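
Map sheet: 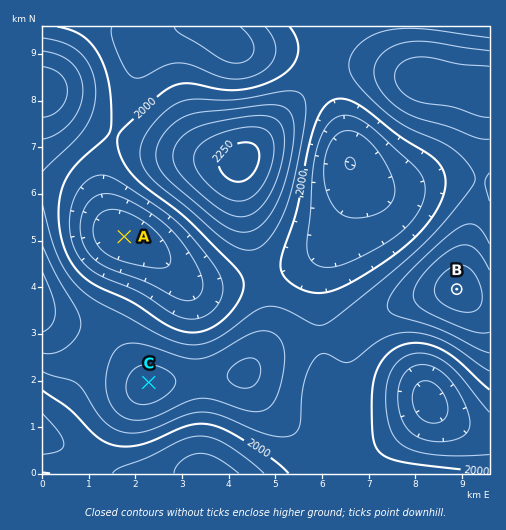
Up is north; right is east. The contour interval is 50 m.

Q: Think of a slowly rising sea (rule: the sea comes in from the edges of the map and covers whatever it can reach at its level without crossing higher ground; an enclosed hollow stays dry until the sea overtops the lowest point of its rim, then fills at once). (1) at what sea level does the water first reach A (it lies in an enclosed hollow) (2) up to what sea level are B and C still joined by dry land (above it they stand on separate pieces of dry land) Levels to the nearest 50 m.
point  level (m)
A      2000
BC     2050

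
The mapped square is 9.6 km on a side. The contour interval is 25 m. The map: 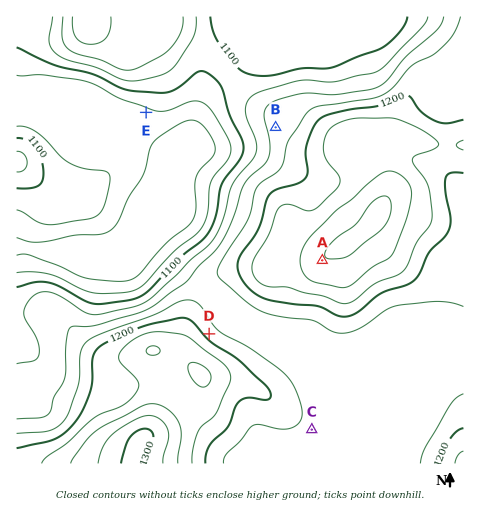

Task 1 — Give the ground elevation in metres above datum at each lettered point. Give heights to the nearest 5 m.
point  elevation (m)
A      1275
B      1160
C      1170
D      1190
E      1070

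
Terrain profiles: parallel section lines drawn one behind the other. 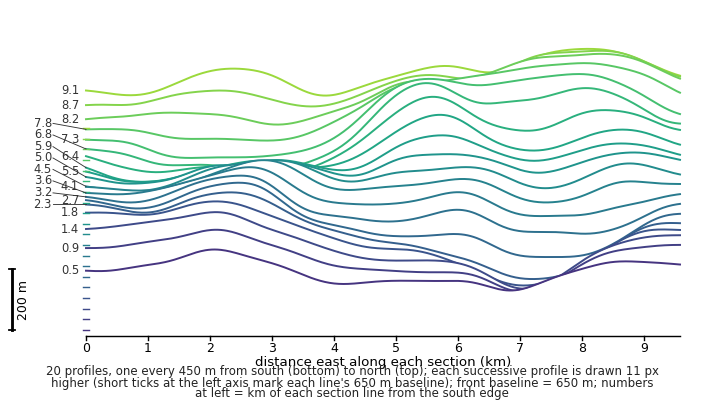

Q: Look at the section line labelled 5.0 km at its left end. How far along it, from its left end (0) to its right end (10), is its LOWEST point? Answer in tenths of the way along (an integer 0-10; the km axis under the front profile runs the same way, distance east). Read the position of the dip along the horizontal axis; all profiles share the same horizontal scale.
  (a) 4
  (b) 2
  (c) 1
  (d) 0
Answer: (c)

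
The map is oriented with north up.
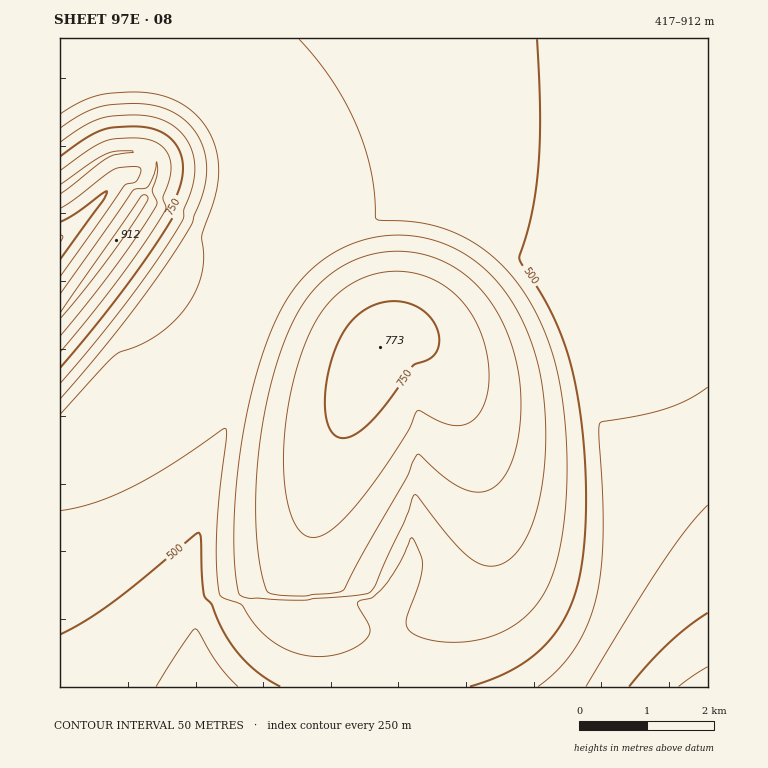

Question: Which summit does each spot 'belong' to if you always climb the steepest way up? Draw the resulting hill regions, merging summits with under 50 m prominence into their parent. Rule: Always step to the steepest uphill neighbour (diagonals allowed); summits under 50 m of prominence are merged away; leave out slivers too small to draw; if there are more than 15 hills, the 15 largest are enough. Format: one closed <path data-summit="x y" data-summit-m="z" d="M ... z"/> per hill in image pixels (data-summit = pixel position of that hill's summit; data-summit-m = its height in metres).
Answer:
<path data-summit="120 235" data-summit-m="912" d="M708 38l-648 1 0 648 155 0-15-33-9-44 2-52 20-93 27-88 17-44 15-32 21-30 24-25 22-15 31-13 32-7 44 0 72 12 43 11 44 17 59 32 44 33z"/><path data-summit="380 347" data-summit-m="773" d="M446 211l-44 0-21 3-25 9-25 13-14 10-24 25-15 22-16 28-22 56-22 70-17 65-8 46-2 15 2 53 8 33 15 28 345 0 26-36 18-42 9-42 0-24 2-2-2-32 50-35 32-16 12-3 0-137-9-9-49-34-66-32-66-20z"/><path data-summit="708 687" data-summit-m="571" d="M708 456l-12 2-20 10-56 35-6 6 2 15-2 43-9 42-18 42-25 36 146 0z"/>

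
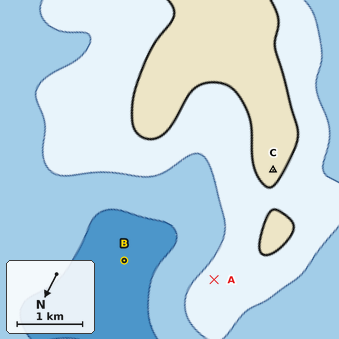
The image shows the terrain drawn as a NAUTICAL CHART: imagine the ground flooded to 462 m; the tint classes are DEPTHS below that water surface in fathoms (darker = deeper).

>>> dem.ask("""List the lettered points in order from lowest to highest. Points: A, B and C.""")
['B', 'A', 'C']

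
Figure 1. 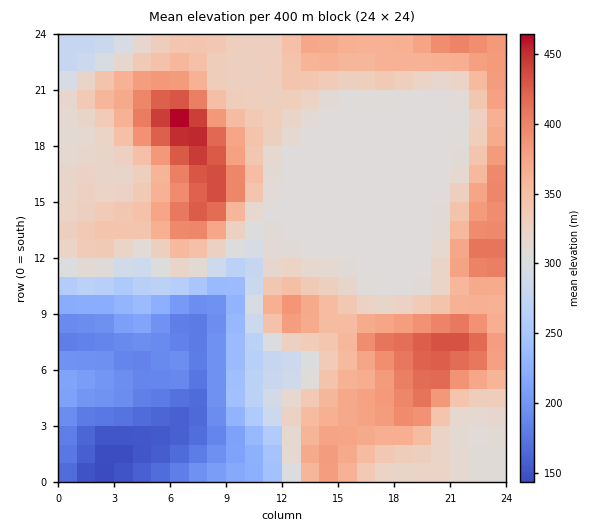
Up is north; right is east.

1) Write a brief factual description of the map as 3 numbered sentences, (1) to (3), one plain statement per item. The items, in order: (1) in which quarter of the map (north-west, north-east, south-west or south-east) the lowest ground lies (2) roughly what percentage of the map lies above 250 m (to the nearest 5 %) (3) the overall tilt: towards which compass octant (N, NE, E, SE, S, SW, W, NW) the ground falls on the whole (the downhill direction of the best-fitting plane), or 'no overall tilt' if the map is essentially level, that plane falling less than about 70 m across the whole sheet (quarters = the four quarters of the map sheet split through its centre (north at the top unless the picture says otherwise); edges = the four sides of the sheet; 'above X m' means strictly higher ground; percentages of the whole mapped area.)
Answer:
(1) Look to the south-west quarter for the lowest ground.
(2) About 80 % of the map lies above 250 m.
(3) On the whole the ground falls towards the south-west.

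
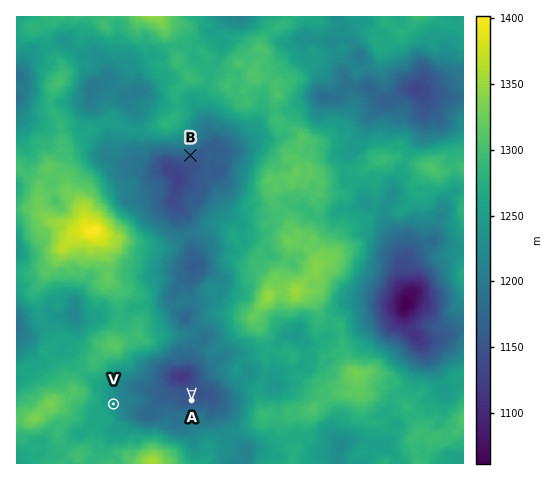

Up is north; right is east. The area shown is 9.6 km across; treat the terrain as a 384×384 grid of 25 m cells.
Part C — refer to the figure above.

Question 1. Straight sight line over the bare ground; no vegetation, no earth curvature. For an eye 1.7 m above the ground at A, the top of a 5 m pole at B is out of sight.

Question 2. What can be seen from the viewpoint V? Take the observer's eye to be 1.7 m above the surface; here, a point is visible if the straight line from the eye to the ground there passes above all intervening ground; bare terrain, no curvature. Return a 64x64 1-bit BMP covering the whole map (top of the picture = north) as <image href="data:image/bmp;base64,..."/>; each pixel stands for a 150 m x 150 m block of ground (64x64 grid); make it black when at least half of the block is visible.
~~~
<image width="64" height="64" href="data:image/bmp;base64,Qk0+AgAAAAAAAD4AAAAoAAAAQAAAAEAAAAABAAEAAAAAAAACAAATCwAAEwsAAAIAAAAAAAAA////AAAAAAAAAGAAPwAAAAAB8BA/AAAAAAP+ID4AAAAAA/vweAAAAAAB//3wAAAAAAH5/+AAAAAAA//P4AAAAAAGf+/gAAAAAAfO7+DgAAAAD8Z/4OYAAAAOP//h5wAAAA/w/+H/AAAAH+B/MeuAAAAfwP8zPwAAAA///zMWAAAAD///8QIAAAAF///wAAAAAABj3+AAAAAAAAD/4AAAAAAAAD/AIAAAAAAAP8AAAAAAAAAfwAAAAAAAABdwAAAAAAAABzEAAAAAAAAD8QAAAAAAAAPwAAAAAAAAA/AAAAAAAAAD4AAAAAAAAAHAAAAAAAAAAEAAAAAAAAAAwgAAAAAAAABGAAAAAAAAAHwAAAAAAAAAOAAAAAAAAAA+AAAAAAAAABgAAAAAAAAAGAAAAAAAAAAIAAAAAAAAAAQAAAAAAAAAA4AAAAAAAAAAAAAAAAAAAAAAAAAAAAAAAAAAAAAAAAAAAAAAAAAAAAAAAAAAAAAAAAAAAAAAAAAAAAAAAAAAAAAAAAAAAAAAAAAAAAAAAAAAAAAAAAAAAAAAAAAAAAAAAAAAAAAAAAAAAAAAAAAAAAAAAAAAAAAAAAAAAAAAAAAAAAAAAAAAAAAAAAAAAAAAAAAAAAAAAAAAAAAAAAAAAAAAAAAAAAAAAAAAAAAAAAAAAAAAAAAAAAAAAAAAAAAAAAAAAA=="/>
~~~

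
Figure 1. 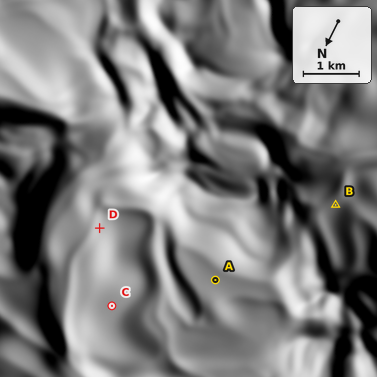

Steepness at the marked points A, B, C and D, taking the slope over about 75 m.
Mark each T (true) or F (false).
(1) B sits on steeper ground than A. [T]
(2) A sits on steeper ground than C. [F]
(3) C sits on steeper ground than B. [T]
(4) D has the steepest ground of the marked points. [T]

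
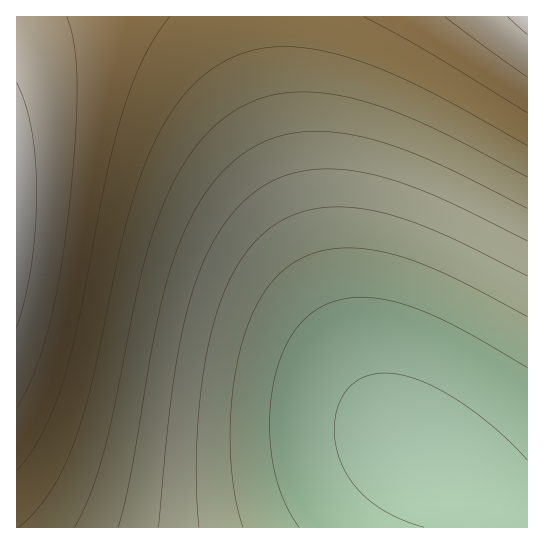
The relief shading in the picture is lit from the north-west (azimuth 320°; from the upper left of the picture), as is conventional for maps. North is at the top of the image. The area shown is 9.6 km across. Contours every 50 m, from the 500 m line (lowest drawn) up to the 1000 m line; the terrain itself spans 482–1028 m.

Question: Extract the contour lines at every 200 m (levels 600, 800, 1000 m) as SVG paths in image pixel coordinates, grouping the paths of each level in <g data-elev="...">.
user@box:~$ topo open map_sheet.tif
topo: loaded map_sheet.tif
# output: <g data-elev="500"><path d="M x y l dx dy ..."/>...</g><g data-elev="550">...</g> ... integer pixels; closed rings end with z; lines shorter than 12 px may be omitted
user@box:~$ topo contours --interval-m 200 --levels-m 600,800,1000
<g data-elev="600"><path d="M243 527l-8-33-5-40 1-41 5-42 8-34 11-30 16-24 18-17 19-11 22-6 25-1 27 4 28 8 31 12 86 45"/></g><g data-elev="800"><path d="M74 527l16-32 14-42 10-46 25-124 9-33 10-31 13-32 16-28 17-22 19-18 26-16 26-9 31-2 35 4 36 9 40 16 41 19 69 37"/></g><g data-elev="1000"><path d="M17 327l8-29 6-33 4-36 2-36-2-34-3-29-6-25-9-22"/><path d="M507 17l20 18"/></g>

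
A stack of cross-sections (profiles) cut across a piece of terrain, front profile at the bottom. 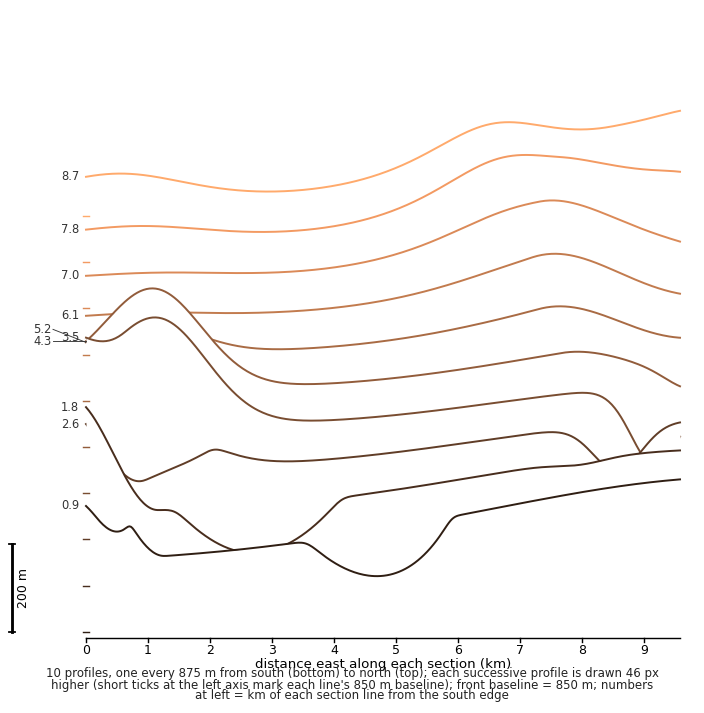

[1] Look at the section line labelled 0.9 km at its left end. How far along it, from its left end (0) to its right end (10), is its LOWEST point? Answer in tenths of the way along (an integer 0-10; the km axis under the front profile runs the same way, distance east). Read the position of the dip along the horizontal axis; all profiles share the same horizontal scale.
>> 5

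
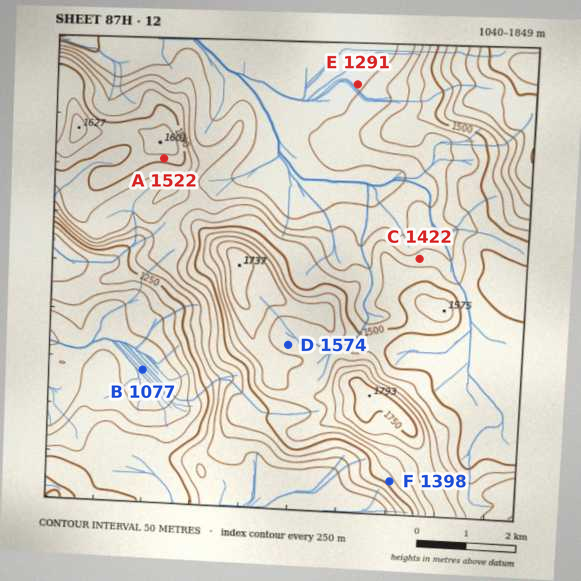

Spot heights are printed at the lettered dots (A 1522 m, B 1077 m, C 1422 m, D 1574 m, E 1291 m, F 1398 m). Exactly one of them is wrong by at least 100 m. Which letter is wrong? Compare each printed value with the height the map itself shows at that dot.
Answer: F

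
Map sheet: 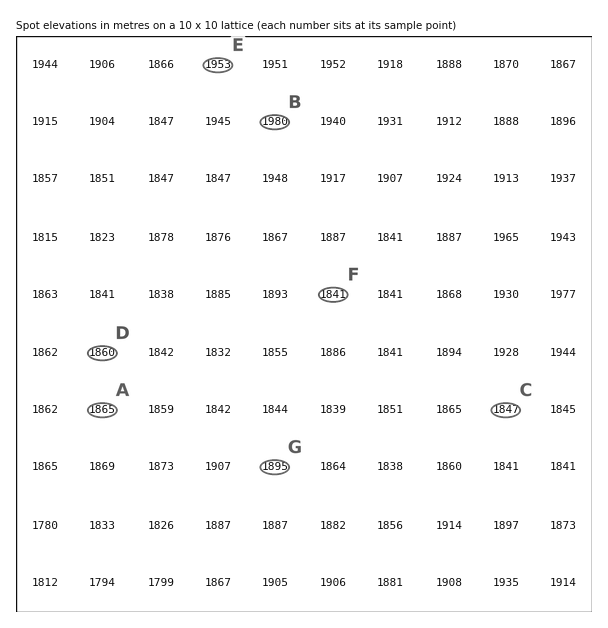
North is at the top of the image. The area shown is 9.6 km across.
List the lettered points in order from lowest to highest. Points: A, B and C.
C A B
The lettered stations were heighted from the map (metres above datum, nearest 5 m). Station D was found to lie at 1860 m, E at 1955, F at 1840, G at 1895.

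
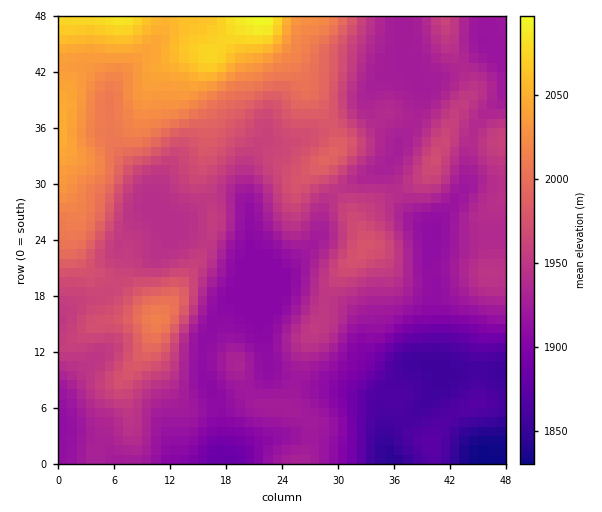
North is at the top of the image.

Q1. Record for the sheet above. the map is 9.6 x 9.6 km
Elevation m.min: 1830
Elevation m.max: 2100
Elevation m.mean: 1950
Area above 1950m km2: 38.1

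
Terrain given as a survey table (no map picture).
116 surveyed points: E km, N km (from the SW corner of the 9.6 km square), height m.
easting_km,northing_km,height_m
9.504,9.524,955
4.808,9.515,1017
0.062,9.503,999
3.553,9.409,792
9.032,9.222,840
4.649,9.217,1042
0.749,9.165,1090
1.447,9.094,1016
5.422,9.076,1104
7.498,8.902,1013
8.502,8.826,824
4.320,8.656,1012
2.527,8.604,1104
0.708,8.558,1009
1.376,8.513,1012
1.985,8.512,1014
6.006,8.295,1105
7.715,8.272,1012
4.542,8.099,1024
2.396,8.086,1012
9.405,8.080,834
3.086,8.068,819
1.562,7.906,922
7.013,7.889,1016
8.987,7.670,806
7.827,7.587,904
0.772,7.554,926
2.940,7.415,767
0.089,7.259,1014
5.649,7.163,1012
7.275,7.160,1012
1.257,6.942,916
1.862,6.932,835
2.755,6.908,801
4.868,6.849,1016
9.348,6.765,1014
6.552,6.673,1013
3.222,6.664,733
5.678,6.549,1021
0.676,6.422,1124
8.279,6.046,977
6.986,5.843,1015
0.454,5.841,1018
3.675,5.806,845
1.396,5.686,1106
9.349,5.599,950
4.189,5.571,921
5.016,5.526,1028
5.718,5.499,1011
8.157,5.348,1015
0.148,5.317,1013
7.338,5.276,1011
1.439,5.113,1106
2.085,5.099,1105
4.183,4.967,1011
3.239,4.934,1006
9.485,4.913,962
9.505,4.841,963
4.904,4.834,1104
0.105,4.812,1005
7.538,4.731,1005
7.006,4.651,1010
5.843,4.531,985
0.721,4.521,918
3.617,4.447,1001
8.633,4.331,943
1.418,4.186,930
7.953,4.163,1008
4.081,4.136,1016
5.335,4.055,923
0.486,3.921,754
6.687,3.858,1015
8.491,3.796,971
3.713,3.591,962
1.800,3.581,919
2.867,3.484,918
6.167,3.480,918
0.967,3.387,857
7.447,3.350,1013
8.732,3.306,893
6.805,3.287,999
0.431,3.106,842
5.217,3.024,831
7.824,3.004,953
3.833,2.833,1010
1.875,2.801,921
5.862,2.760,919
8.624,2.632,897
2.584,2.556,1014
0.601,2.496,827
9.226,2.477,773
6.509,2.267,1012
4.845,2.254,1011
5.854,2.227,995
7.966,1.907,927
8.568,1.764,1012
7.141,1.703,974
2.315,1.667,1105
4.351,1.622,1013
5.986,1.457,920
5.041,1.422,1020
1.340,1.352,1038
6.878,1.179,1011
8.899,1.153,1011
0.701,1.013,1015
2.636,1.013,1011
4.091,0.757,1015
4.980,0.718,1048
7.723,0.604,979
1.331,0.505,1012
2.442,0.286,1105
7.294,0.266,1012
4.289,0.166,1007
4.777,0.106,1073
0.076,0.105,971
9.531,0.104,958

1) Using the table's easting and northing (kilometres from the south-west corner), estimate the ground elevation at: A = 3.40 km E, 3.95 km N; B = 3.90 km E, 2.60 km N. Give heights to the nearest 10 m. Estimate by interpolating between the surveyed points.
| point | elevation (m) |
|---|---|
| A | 1040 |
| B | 1010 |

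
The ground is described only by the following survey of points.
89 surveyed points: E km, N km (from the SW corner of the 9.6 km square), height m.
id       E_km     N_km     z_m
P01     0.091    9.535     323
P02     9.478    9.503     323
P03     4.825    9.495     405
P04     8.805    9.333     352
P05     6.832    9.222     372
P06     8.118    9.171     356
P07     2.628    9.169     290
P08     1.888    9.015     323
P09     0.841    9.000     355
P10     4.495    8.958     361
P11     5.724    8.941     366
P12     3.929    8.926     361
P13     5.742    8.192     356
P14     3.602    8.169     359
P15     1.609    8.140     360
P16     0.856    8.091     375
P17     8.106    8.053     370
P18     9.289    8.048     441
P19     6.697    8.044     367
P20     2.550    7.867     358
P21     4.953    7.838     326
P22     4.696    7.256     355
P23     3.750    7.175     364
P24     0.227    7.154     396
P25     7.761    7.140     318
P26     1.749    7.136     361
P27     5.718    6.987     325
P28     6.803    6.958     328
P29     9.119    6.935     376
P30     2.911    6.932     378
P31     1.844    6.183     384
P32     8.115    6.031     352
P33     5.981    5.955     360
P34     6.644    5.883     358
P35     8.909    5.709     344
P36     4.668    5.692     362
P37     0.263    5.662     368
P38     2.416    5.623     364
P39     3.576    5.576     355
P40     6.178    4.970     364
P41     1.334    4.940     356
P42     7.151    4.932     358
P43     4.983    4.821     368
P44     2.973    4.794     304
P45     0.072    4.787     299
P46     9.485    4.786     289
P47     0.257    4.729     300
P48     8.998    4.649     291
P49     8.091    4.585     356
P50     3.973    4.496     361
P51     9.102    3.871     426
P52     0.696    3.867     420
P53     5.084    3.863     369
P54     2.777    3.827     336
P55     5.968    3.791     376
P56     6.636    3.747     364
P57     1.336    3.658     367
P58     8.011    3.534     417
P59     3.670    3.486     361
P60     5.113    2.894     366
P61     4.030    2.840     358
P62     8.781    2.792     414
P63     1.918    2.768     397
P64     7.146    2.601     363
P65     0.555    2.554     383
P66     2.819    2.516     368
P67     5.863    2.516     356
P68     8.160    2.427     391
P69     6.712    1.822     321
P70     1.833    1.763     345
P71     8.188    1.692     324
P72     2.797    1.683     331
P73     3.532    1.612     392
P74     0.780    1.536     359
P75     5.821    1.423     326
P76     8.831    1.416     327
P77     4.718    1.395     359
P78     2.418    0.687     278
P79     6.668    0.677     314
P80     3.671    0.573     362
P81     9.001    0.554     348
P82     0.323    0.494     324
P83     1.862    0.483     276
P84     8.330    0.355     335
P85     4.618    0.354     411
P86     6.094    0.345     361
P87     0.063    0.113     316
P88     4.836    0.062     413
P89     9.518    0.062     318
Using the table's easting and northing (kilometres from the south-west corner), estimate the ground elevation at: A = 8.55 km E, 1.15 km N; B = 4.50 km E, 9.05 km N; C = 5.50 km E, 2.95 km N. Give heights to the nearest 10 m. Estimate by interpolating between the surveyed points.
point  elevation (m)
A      330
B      360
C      360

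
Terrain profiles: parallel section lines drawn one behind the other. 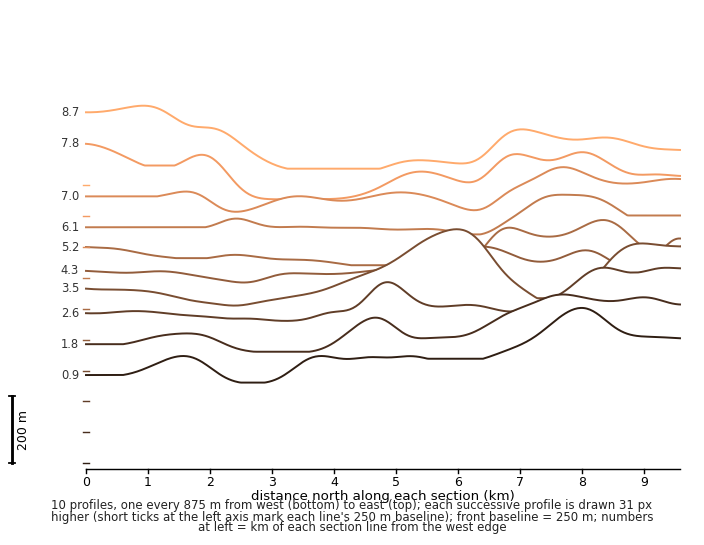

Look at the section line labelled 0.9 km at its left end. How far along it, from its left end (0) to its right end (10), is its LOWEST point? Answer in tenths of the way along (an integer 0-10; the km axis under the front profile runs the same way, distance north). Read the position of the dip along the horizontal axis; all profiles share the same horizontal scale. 3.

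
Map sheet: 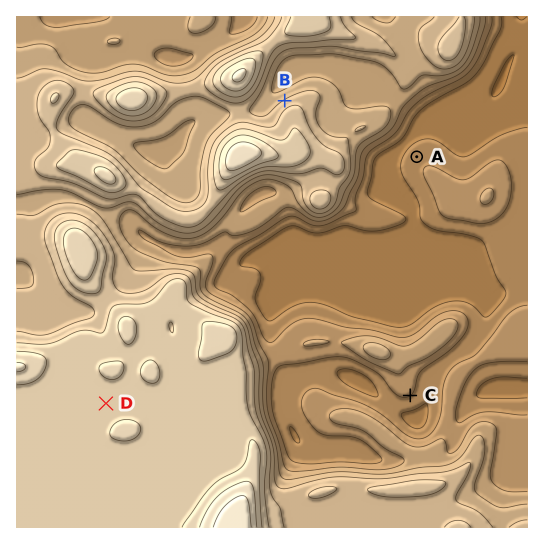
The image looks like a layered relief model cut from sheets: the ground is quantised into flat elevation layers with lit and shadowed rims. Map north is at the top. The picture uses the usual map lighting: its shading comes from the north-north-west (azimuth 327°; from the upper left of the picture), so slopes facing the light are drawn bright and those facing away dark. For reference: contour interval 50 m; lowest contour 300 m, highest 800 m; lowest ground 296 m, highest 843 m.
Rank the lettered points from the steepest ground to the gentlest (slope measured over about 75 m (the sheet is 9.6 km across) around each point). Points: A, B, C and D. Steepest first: B C A D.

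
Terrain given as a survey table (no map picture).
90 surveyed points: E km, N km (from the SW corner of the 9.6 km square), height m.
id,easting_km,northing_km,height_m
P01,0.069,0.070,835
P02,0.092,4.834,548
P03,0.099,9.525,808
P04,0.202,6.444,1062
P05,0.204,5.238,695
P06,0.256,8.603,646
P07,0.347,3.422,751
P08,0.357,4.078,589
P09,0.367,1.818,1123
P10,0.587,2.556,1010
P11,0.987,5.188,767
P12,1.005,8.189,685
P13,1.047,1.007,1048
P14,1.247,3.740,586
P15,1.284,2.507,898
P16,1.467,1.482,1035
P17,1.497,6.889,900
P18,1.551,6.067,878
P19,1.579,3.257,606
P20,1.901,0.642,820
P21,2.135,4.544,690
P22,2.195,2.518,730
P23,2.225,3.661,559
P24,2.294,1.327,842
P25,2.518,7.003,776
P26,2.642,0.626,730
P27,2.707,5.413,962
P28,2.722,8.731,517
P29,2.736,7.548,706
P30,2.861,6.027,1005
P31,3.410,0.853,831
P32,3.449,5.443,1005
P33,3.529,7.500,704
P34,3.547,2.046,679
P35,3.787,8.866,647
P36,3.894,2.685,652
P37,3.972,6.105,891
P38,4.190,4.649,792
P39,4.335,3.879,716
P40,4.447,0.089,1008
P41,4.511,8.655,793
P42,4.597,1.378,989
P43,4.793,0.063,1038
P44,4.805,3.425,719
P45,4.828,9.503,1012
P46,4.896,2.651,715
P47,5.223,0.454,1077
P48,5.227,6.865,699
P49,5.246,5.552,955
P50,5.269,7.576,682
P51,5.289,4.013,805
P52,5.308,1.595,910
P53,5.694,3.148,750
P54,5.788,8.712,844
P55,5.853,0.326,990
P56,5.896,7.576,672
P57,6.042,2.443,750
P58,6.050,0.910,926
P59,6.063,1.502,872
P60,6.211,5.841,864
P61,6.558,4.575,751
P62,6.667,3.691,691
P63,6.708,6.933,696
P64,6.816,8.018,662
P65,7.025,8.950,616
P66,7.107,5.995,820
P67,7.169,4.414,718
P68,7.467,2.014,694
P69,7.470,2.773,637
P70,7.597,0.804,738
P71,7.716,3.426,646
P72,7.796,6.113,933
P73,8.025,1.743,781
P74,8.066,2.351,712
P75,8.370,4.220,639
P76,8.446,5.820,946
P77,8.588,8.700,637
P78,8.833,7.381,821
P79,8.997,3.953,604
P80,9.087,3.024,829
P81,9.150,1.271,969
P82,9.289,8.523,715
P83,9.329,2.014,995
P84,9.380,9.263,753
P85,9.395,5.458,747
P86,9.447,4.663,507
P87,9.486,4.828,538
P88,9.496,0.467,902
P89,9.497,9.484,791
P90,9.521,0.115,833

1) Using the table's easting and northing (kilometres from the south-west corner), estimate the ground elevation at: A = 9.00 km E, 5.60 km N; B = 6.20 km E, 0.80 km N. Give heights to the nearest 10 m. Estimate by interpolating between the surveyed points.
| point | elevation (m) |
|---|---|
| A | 830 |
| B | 900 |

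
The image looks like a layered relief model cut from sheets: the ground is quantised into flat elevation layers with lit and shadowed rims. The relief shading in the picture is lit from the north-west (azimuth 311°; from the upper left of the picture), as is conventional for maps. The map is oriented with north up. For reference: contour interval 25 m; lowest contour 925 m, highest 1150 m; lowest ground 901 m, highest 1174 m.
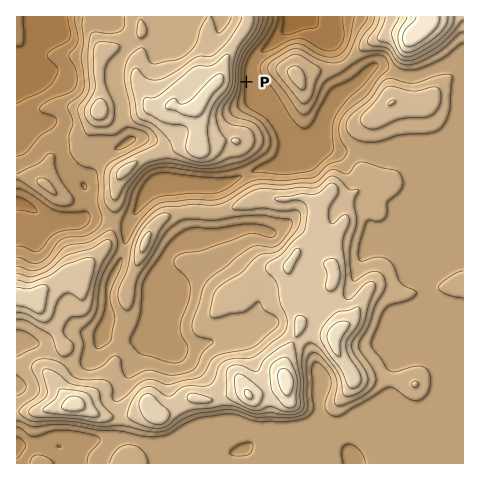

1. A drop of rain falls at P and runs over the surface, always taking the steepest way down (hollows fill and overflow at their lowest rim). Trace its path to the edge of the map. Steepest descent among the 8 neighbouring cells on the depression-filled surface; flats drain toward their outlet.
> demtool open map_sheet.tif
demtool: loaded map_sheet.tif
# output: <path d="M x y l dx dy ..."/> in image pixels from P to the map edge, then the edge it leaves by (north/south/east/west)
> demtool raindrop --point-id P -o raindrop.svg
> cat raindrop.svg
<path d="M246 82l4 0 0-13 5-9 36-35 1-3 0-5"/>
exit: north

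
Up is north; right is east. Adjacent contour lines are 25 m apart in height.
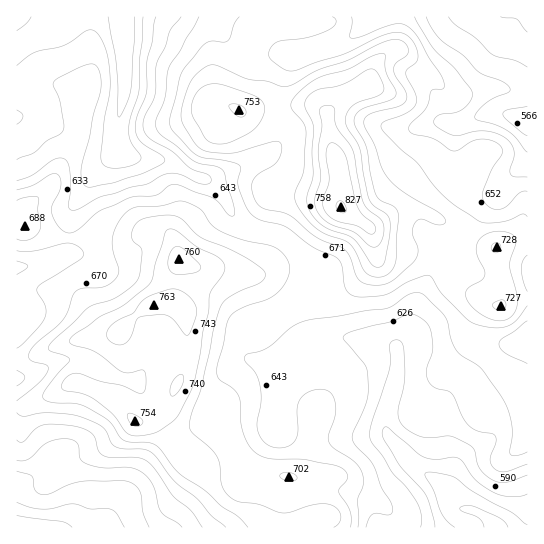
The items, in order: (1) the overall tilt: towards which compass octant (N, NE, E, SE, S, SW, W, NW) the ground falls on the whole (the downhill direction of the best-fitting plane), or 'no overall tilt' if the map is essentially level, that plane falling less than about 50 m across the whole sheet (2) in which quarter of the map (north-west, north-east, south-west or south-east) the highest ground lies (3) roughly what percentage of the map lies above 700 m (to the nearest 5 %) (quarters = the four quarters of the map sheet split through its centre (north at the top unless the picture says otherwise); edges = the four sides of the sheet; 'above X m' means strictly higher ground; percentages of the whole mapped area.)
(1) There is no overall tilt: the best-fitting plane is nearly level.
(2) The highest ground is in the north-east quarter.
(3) Roughly 25 % of the ground is higher than 700 m.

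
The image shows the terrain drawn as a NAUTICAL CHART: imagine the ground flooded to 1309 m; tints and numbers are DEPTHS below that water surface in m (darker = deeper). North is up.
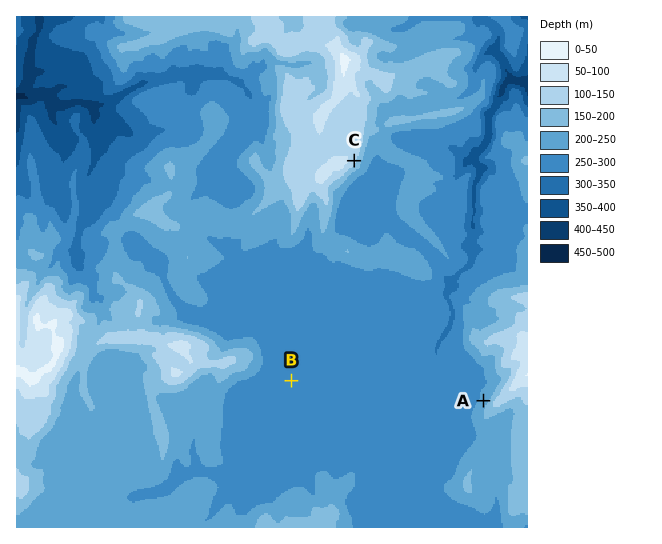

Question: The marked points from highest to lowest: C A B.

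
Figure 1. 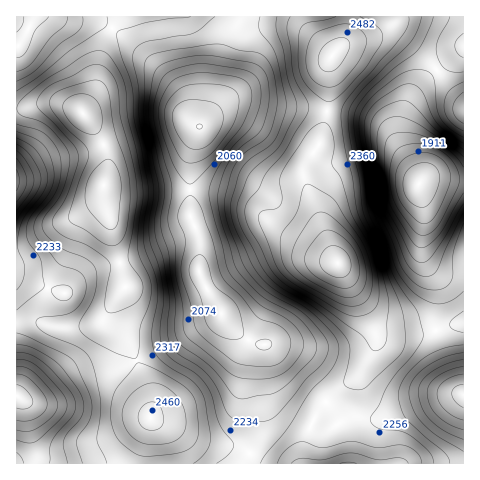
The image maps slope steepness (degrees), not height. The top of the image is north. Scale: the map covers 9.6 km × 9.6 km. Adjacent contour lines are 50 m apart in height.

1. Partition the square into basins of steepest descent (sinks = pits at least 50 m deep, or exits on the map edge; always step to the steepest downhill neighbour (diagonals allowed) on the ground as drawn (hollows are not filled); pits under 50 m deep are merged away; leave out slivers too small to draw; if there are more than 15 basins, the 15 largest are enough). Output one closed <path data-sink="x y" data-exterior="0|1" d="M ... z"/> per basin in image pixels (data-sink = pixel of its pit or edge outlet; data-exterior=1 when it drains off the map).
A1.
<path data-sink="221 313" data-exterior="0" d="M105 186l-1 1 1 19 5 15 3 18 13 47-17 23-2 10 3 6 14 11 8 12 17 44 2 11-1 14 46 23 22 5 21 3 26 15 37 1 3-24 13-29 22-23 11-7 9-9 15-26 0-12-11-28-25-41-39-25-19-9-30-27-16-8-28-6-91 1z"/><path data-sink="200 126" data-exterior="0" d="M309 16l-187 0-10 12-7 14-6 21-3 22-14 26 12 16 12 23 2 16-4 20 12 5 91-1 24 4 20 10 30 27 54 30-32-86 5-15 11-16 6-21 4-24 0-36 3-7-1-6-19-22z"/><path data-sink="419 183" data-exterior="0" d="M393 16l-83 1 2 11 19 22 1 6-3 7 0 36-4 24-6 21-11 16-5 15 29 78 29 48 14 31 6 2 32 0 13-1 38-11 0-220-15-15-11-16-40-36-12-4-13 4 15-7 5-6z"/><path data-sink="17 180" data-exterior="1" d="M60 104l-18 0-26 5 0 212 22 1 18 6 24 0 21-6 25-36-13-47-3-18-6-21 0-15 4-19-2-16-12-23-14-16z"/><path data-sink="17 396" data-exterior="1" d="M106 315l-10 9-16 4-24 0-18-6-22 0 1 142 124-1 9-40 0-26-22-56-18-16z"/><path data-sink="463 396" data-exterior="1" d="M463 323l-37 10-13 1-32 0-6-4-1 19-14 23-9 9-11 7-18 18-7 11-10 23-2 23 160 1z"/><path data-sink="18 46" data-exterior="0" d="M120 16l-103 0-1 92 9 0 17-4 18 0 18 5 4 4 14-28 3-22 6-21z"/><path data-sink="463 47" data-exterior="1" d="M463 16l-68 0-2 6-5 6-13 6 16-3 12 7 35 33 11 16 14 14z"/>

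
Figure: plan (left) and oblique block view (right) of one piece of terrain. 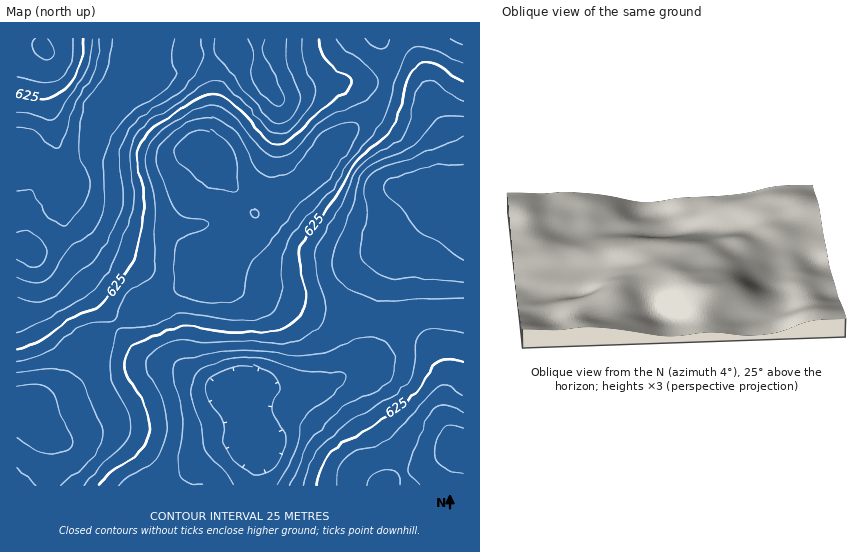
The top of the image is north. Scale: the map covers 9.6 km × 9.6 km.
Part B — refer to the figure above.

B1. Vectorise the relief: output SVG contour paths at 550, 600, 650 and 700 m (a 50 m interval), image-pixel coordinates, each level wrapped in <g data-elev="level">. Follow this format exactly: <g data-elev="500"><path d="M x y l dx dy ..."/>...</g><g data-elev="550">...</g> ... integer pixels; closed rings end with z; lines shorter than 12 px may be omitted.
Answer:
<g data-elev="550"><path d="M233 485l-7-12-17-17-5-8-2-21-8-23-3-12 1-12 6-8 8-6 13-4 15-4 14-1 17 2 34 11 36 2 10 3 1 4-7 10-13 11-18 13-4 5-10 37-17 30"/><path d="M463 281l-78-4-9-5-10-7-5-7-1-7 7-33-2-31 2-7 4-6 9-6 25-7 58-24"/><path d="M17 192l9-2 5 1 16 25 8 6 8 4 7-3 16-23 4-7 1-9-11-33-1-14 2-19 5-16 14-20 6-11 3-13 3-19"/><path d="M175 39l-3 16 3 19-3 8-9 9-24 15-10 8-13 16-8 15-4 17 1 28-1 14-3 13-5 11-8 8-18 11-16 26-7 7-6 3-7 0-17-6"/><path d="M264 39l-1 10 1 6 12 22 7 18 0 8-4 3-5 0-5-5-10-10-6-9-2-11 3-17-7-15"/></g><g data-elev="600"><path d="M118 485l35-23 7-9 5-13 2-16-2-17-5-13-11-19-3-9 0-7 4-5 12-9 14-4 31 2 37-2 40 2 16-3 14-8 9-11 3-12-1-8-9-29-1-12 1-9 5-11 22-37 13-31 12-13 25-14 9-8 6-13 9-33 6-9 4-2 6 2 20 14 10 5"/><path d="M463 333l-29-5-7 1-6 4-5 9-3 29-7 14-7 7-22 14-27 15-26 22-13 18-8 24"/><path d="M17 112l14 1 18 7 8-3 29-45 4-12 2-21"/><path d="M302 39l2 24 11 23 1 7-4 12-17 21-7 5-5 3-6 0-6-2-41-43-8-6-7-2-11 3-24 18-30 19-13 12-7 14-1 13 5 33-1 17-16 43-13 25-8 11-10 7-45 27-24 9"/></g><g data-elev="650"><path d="M86 485l11-15 26-25 7-13 1-8-2-10-15-28-5-15 1-16 8-25 5-2 24-2 26-10 9-2 13 0 51 7 14-2 11-5 6-7 3-8 2-39 7-20 19-25 24-25 19-30 29-35 8-15 7-31 12-25 7-6 10-1 15 5 24 11"/><path d="M463 396l-16-10-6 0-6 3-43 48-13 7-24 8-9 6-7 11-2 16"/><path d="M17 75l26 8 9 0 7-3 7-7 4-9 3-10 0-15"/><path d="M337 39l7 10 22 15 9 10 3 5 0 6-7 11-11 8-26 10-12 6-10 10-18 20-6 4-7 3-8 0-8-4-27-32-14-11-9-4-8 0-11 3-33 21-13 12-4 14 0 10 7 24 2 15 0 59-2 10-4 5-13 7-9 8-5 8-9 19-21 2-10 3-9 5-17 15-9 6-14 6-16 3"/></g><g data-elev="700"><path d="M17 438l19 13 12 3 11-1 8-2 5-4 2-5-2-7-10-16-6-22-4-7-5-3-7-2-23 1"/><path d="M463 429l-14-3-7 3-5 11-3 13 2 7 5 6 8 4 14 3"/><path d="M252 216l3 1 3-2-1-5-6-1-1 3z"/><path d="M231 193l4-2 2-3 0-19-2-15-7-12-12-8-12-4-11 2-11 7-5 6-3 6 1 5 3 5 25 23 13 5z"/></g>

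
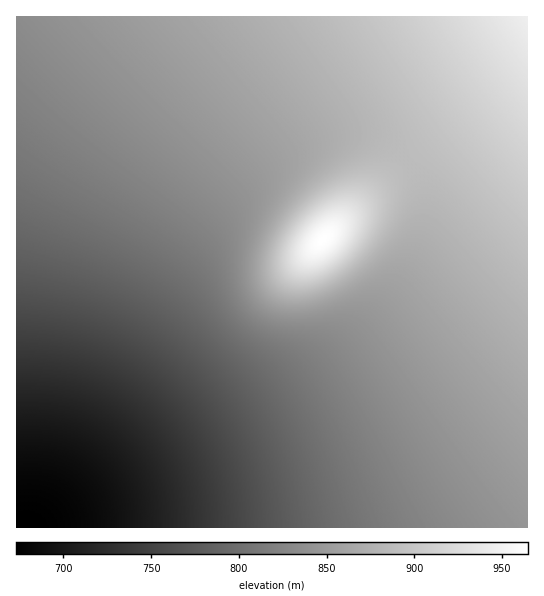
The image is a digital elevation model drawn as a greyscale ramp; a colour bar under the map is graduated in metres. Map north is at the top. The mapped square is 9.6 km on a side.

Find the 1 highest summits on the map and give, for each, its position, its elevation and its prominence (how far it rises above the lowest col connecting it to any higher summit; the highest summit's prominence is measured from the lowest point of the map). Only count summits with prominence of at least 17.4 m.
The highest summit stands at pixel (323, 239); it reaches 965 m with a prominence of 292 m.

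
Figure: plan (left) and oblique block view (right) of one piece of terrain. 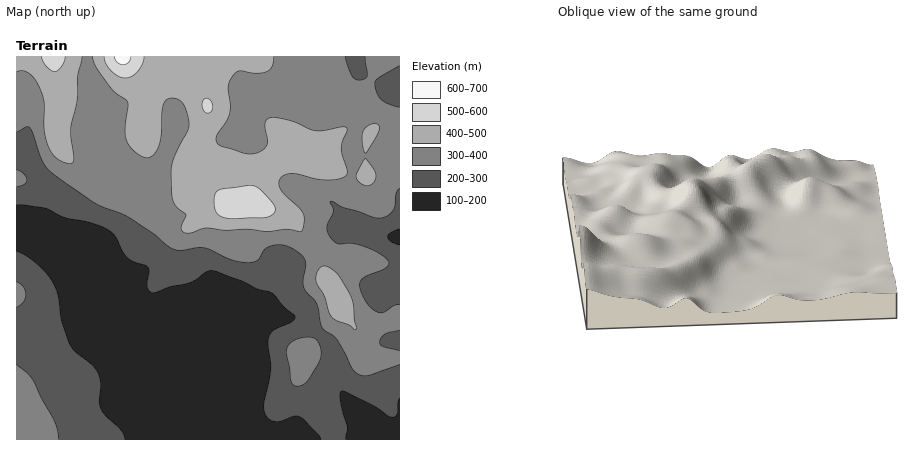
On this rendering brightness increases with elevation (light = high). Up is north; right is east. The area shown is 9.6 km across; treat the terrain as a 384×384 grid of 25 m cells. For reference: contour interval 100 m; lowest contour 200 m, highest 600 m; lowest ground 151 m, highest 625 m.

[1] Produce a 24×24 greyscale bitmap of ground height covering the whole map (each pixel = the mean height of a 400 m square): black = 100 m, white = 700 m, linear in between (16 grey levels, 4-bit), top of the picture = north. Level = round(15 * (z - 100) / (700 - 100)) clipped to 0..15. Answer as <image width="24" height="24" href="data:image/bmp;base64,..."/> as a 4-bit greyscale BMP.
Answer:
<image width="24" height="24" href="data:image/bmp;base64,Qk2WAQAAAAAAAHYAAAAoAAAAGAAAABgAAAABAAQAAAAAACABAAATCwAAEwsAABAAAAAAAAAAAAAAABEREQAiIiIAMzMzAERERABVVVUAZmZmAHd3dwCIiIgAmZmZAKqqqgC7u7sAzMzMAN3d3QDu7u4A////AFVURDIiIiIiIiMyIlVUQyIiIiIiMzMyIlVEMiIiIiIiNEMjM1VDMiIiIiIiRUM0Q1QzMiIiIiIiRlNGVUQzIiIiIiIiRmRWZUMyIiIiIiIiNFVnVUMyIiIiIiIiI0aHZVQyIiIiIiIiI0iWRVMyIiIyIiIjNGiFREMiIiIzMzNENGh2VDIiIiM0REZlRGZmVCIiIjNGZndmZ3VUMyIiI0VmiImZiHVERCMzRWZniKy7mGVWZUM0ZmZnmau6hmZndVRWdmZ3mZmZh4iIdkV3dmd3mYiImZmHdUaHZniHiId3mZh3dleXZnmXeId3iHd3dmeYZniHeZd3d2d3ZmeYd4iIiZd3d2ZmVHioeJmIiYd3dlZlVImpecuYiJiIdlZVVQ=="/>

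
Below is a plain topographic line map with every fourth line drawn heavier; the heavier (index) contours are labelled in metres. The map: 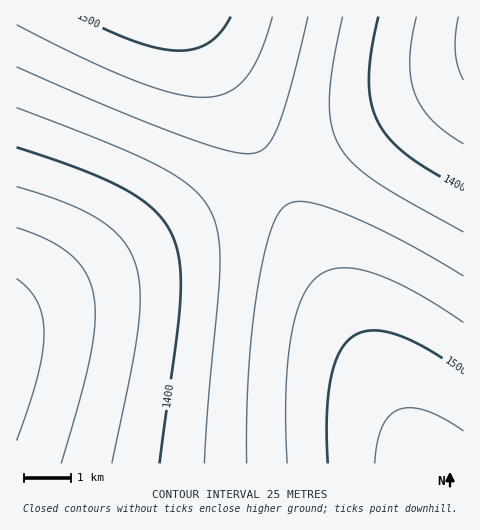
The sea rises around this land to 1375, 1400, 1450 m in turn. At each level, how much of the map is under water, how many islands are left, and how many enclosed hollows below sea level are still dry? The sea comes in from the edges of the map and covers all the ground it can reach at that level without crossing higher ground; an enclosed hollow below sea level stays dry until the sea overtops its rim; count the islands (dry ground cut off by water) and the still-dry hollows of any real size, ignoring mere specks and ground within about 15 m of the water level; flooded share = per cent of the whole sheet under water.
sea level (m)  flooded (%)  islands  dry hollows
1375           17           0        0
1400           29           0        0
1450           61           0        0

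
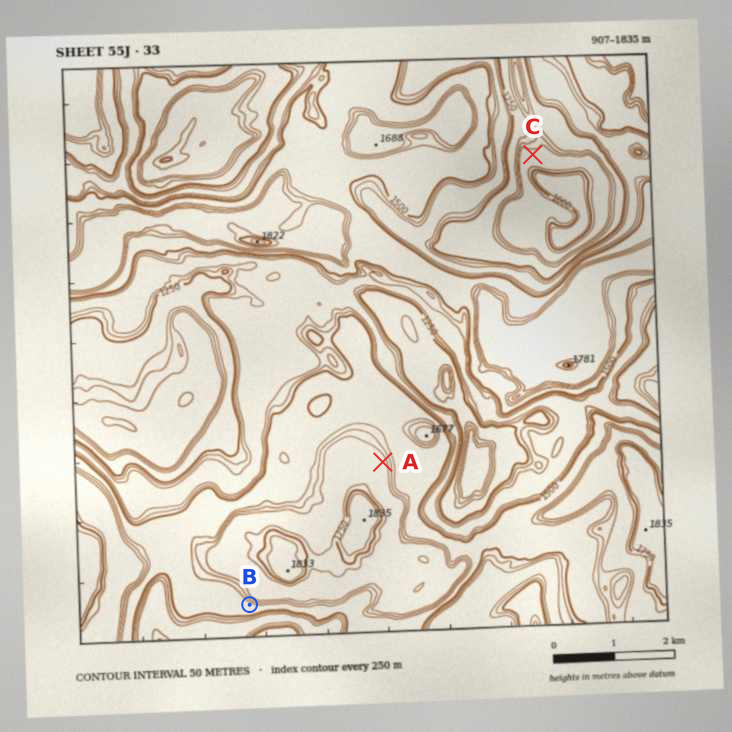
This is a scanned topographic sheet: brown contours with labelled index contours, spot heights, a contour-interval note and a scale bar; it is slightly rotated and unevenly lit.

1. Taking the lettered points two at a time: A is higher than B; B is higher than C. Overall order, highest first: A B C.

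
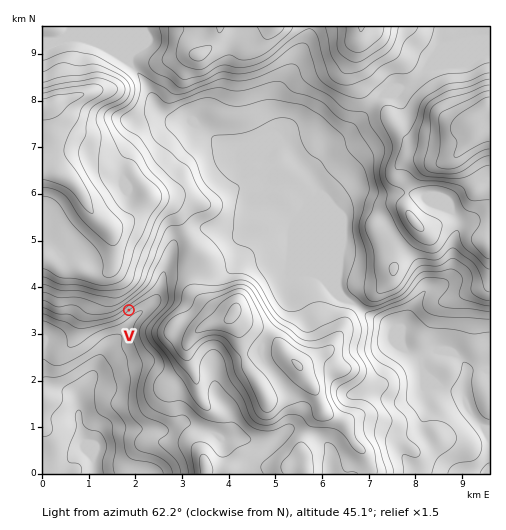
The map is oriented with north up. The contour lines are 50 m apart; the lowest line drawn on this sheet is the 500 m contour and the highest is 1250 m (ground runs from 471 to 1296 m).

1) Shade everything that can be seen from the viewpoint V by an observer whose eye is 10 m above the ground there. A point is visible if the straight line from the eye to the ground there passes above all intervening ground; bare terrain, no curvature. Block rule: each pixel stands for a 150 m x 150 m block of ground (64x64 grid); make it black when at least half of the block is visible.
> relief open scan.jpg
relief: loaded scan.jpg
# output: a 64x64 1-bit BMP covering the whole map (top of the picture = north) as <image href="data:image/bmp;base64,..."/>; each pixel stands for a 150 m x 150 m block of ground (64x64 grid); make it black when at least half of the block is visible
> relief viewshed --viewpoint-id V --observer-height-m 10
<image width="64" height="64" href="data:image/bmp;base64,Qk0+AgAAAAAAAD4AAAAoAAAAQAAAAEAAAAABAAEAAAAAAAACAAATCwAAEwsAAAIAAAAAAAAA////AAAAAAD+cAAAAAAAAP5wAAAAAAAA/jAAAAAAAAB8EAAAAAAAAHwcAAAAAAAA/AAAAAAAAAD8AAAAAAAAAP4AAAAAAAAA/gAAAAAAAAD/+AAAAAAAAP/8AAAAAAAA//4AAAAAAAB//4AAAAAAAB//wAAAAAAAH/+AAAAAAAAPPwAAAAAAAAf8AAAAAAAAAfwAAAAAAAAAfAAAAAAAAAA/gAAAAAAAAB/AAAAAAAAAH8AAAAAAAAAf4AAAAAAAAB/x4AAAAAAAH/5gAAAAAAAP+AAAAAAAAAD4AAAAAAAAAHAAAAAAAAAAMAAAAAAAAAAYAAAAAAAAAAgAAAAAAAAAAAAAAAAAAAAAAAAAAAAAAAAAAAAAAAAAAAAAAAAAAAAAAAAAAAAAAAAAAAAAAAAAAAAAAAAAAAAAAAAAAAAAAAAAAAAAAAAAAAAAAAAAAAAAAAAAAAAAAAAAAAAAAAAAAAAAAAAAAAAAAAAAAAAAAAAAAAAAAAAAAAAAAAAAAAAAAAAAAAAAAAAAAAAAAAAAAAAAAAAAAAAAAAAAAAAAAAAAAAAAAAAAAAAAAAAAAAAAAAAAAAAAAAAAAAAAAAAAAAAAAAAAAAAAAAAAAAAAAAAAAAAAAAAAAAAAAAAAAAAAAAAAAAAAAAAAAAAAAAAAAAAAAAAAAAAAAAAAAAAAAAAAAAAAAA=="/>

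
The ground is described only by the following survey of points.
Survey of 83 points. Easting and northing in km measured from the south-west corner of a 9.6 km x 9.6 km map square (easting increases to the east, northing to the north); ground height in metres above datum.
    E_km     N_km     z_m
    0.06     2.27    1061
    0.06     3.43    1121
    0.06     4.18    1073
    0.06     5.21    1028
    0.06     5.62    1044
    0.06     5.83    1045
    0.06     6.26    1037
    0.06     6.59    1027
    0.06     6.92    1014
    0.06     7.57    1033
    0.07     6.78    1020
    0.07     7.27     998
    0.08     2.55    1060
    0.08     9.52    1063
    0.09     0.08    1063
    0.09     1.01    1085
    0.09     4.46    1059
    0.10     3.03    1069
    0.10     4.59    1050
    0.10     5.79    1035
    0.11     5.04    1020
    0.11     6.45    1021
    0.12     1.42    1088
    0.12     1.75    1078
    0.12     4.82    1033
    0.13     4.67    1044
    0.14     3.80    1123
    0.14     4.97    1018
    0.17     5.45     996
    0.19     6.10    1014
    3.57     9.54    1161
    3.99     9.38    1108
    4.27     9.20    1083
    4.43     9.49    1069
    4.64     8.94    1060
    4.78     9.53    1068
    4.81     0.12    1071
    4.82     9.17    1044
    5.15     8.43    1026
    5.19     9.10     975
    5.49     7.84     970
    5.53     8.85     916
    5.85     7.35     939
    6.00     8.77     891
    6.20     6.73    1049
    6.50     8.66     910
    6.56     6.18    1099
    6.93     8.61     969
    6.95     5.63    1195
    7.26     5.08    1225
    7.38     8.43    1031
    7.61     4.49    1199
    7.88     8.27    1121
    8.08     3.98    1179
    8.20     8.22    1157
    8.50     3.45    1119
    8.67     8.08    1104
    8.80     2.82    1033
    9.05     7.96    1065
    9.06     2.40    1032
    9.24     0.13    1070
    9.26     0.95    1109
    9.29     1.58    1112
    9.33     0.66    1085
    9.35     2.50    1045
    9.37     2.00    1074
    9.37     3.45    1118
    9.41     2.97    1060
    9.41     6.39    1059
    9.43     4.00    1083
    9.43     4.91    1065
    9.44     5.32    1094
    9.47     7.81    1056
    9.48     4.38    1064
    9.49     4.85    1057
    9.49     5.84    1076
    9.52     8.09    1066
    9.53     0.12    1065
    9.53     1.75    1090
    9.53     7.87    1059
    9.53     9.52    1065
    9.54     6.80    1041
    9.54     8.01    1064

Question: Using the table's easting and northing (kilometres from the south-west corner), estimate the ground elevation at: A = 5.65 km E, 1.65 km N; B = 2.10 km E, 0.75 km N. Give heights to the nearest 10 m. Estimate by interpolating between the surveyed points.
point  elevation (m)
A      1070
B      1010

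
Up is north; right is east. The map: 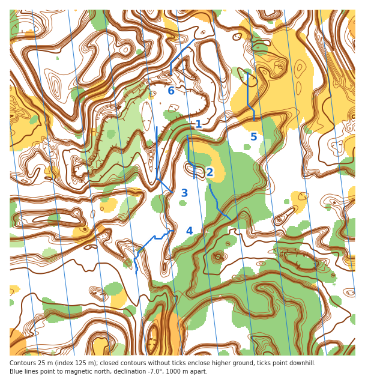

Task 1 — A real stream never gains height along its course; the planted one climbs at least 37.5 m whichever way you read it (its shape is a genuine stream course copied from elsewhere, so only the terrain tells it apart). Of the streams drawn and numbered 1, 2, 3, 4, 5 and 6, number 1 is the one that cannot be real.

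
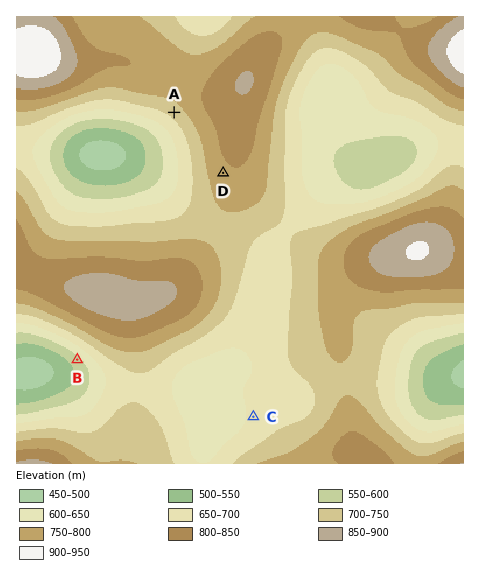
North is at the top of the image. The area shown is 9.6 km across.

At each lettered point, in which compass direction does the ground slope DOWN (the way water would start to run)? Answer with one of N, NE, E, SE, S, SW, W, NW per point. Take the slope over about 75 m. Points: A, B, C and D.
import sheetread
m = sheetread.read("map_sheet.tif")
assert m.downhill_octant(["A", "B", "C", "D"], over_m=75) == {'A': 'SW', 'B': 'SW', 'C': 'W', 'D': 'SW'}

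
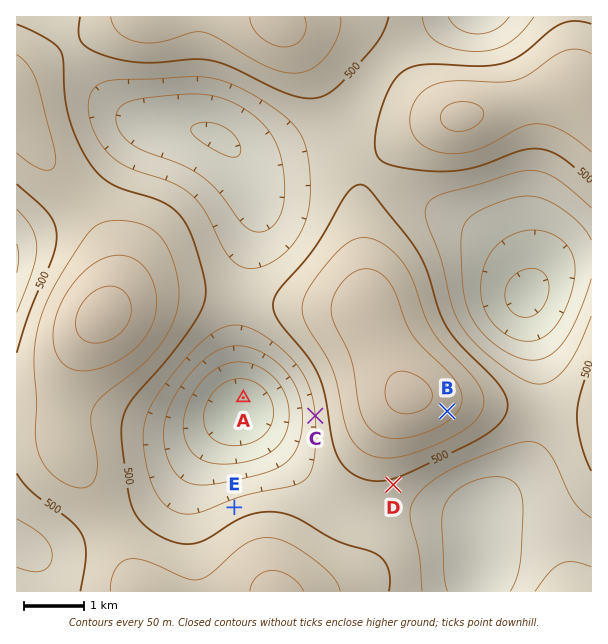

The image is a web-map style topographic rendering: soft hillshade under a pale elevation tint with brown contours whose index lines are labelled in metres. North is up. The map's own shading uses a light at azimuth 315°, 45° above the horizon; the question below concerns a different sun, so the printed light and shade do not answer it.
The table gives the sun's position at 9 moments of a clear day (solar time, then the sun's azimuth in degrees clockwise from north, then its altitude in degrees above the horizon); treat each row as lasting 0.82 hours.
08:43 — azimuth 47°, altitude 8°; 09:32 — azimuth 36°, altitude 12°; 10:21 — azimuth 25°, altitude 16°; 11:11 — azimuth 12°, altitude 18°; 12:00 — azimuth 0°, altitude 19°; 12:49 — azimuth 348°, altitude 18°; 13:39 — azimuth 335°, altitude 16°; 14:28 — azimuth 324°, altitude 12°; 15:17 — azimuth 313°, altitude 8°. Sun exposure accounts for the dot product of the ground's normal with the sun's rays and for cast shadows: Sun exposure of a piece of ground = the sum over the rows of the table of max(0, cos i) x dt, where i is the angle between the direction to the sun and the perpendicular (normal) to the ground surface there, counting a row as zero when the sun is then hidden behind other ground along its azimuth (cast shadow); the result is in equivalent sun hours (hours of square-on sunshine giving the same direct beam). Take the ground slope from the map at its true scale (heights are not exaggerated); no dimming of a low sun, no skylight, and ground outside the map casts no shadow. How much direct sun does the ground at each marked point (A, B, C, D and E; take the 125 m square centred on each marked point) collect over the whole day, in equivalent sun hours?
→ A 1.2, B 1.3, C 1.7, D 1.2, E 2.6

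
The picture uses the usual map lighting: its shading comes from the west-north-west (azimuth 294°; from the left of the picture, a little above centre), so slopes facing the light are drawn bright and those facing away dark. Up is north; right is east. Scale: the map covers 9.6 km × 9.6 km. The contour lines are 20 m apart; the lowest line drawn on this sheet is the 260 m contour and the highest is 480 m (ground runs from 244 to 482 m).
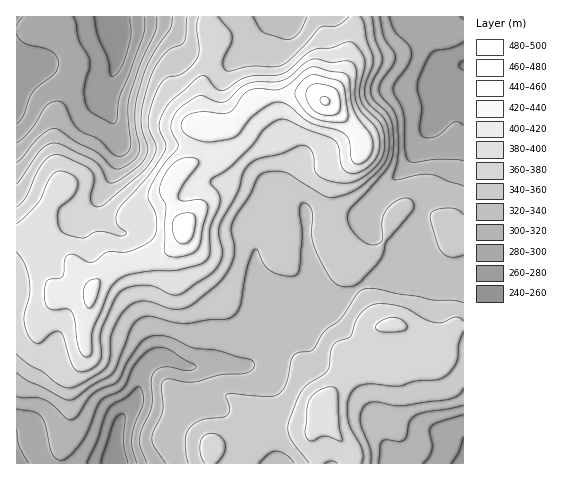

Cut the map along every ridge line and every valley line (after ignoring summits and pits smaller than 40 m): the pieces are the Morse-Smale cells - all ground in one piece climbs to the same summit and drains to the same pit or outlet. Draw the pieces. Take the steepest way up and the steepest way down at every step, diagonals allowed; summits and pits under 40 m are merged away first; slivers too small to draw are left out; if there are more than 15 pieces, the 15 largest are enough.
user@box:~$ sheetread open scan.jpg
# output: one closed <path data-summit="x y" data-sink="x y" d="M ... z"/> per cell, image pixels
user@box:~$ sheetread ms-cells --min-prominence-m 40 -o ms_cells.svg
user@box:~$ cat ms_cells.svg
<path data-summit="325 101" data-sink="116 463" d="M355 16l-148 1 5 30-10 40 0 39 7 2 3 5 2 19-4 5-27 11-13 17-1 9 2 8 13 25-3 12-12 11-14 6-44 12-17 17-4 9-31 2-9-15-5-15-9-17-2-11-2-2-16 1 1 227 98 0 0-22 5-22 15-18 6-28 11-14 5-2 10 0 25 9 23-3 29 2 5-3 4-6 5-27 13-14 15 1 8 7 8 0 23-18 18-8 16-11-25-42-4-18 0-25 4-27 26-21 2-8-8-17-29-28 20-28 11-48z"/><path data-summit="325 101" data-sink="110 17" d="M207 16l-191 1 0 219 16 0 2 2 2 11 9 17 5 15 9 15 31-2 4-9 17-17 51-14 12-7 7-8 3-12-13-25-2-8 1-9 13-17 27-11 4-5-2-19-3-5-7-2 0-39 10-40z"/><path data-summit="325 101" data-sink="463 66" d="M463 16l-107 1 0 8-11 48-20 28 29 28 8 17-2 8-26 21-4 27 0 25 4 18 26 42 16-7 14-2 14-5 20 0 10-3 15 6 15 0z"/><path data-summit="323 407" data-sink="116 463" d="M360 288l-17 10-18 8-23 18-8 0-8-7-15-1-13 14-5 27-4 6-5 3-29-2-23 3-25-9-10 0-5 2-11 14-6 28-15 18-5 22 0 21 236 1 0-11-21-28-6-14 0-6 6-10 25-29 17-2 7-10 1-20 6-8-7-3z"/><path data-summit="323 407" data-sink="463 463" d="M396 324l-10 1-4 3-6 32-6 5-15 1-25 29-6 10 4 15 22 31 3 13 110 0 1-137-8-1-17 13-11 0z"/><path data-summit="323 407" data-sink="463 66" d="M434 270l-10 3-20 0-14 5-14 2-17 7 20 37 21 1 28 14 11 0 17-13 8 0 0-49-15-1z"/>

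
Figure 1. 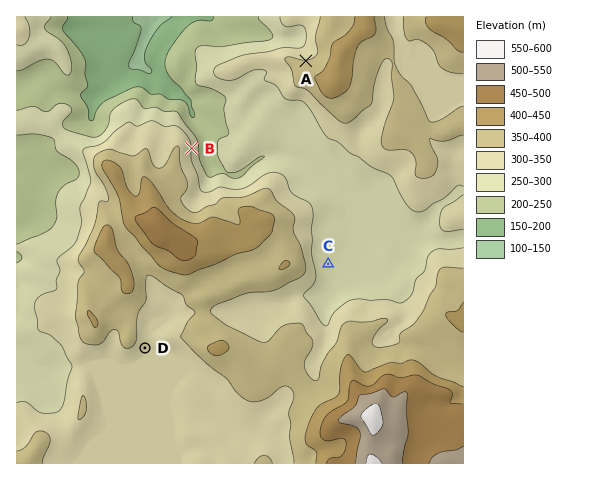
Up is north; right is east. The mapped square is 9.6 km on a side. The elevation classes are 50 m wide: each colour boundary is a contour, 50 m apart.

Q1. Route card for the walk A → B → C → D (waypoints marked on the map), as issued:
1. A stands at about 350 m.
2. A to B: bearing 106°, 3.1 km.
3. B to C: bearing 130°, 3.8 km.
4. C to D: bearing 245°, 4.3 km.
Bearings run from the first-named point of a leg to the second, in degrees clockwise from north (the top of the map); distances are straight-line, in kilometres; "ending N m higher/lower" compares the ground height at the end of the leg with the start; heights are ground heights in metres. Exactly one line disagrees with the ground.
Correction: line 2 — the bearing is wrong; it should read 233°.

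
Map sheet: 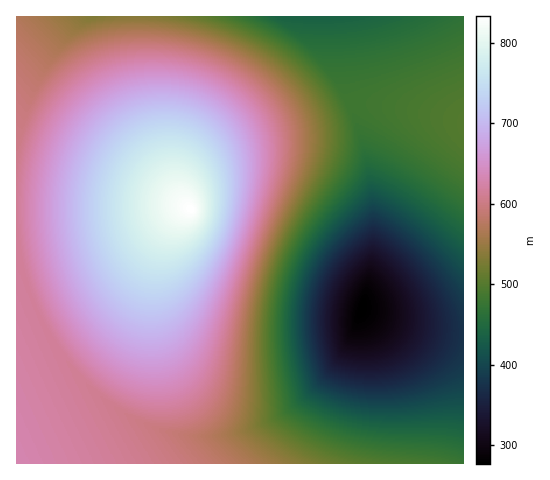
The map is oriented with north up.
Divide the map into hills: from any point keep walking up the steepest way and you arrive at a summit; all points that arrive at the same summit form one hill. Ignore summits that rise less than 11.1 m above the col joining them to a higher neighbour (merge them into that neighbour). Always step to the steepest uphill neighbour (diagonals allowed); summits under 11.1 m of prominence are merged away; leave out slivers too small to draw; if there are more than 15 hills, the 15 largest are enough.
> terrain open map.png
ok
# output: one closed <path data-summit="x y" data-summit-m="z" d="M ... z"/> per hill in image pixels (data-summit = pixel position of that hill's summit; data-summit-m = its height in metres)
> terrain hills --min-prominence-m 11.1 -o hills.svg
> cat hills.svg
<path data-summit="192 209" data-summit-m="833" d="M339 16l-323 1 0 231 8 30 8 23 16 32 20 31 31 32 33 22 28 12 27 6 34 0 34-8 22-11 27-18 26-28 16-24 12-25 12-43 3-27 0-51-8-51-20-62-2-46z"/><path data-summit="17 463" data-summit-m="631" d="M17 248l0 216 447-1-1-129-22-1-30-5-35-11-14-7-16 37-16 24-26 28-21 15-28 14-26 7-42 1-14-2-26-8-23-12-25-18-25-25-22-30-16-32-12-31z"/><path data-summit="463 124" data-summit-m="499" d="M463 16l-124 1 6 71 20 62 8 51 0 51-6 39-6 18 15 8 26 8 49 9 13 0z"/>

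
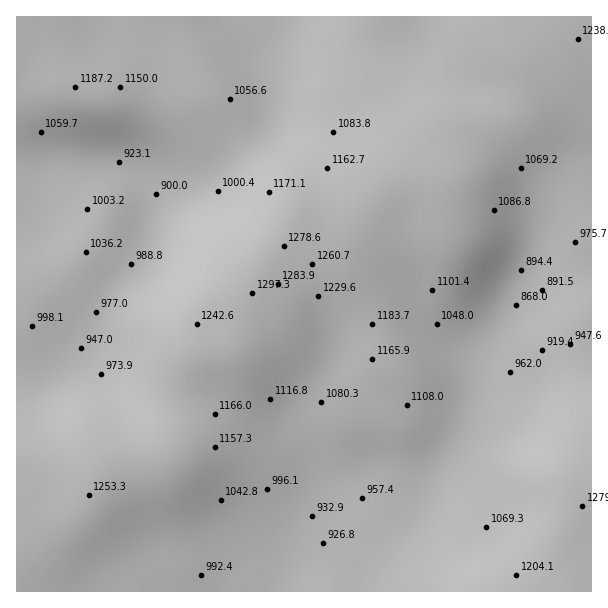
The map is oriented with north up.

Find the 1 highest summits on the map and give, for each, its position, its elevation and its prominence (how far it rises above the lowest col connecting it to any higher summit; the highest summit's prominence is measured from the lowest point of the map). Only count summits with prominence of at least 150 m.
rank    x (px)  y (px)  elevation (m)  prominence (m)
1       252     291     1297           429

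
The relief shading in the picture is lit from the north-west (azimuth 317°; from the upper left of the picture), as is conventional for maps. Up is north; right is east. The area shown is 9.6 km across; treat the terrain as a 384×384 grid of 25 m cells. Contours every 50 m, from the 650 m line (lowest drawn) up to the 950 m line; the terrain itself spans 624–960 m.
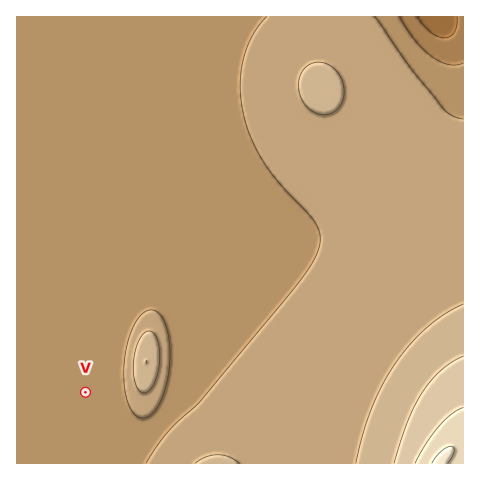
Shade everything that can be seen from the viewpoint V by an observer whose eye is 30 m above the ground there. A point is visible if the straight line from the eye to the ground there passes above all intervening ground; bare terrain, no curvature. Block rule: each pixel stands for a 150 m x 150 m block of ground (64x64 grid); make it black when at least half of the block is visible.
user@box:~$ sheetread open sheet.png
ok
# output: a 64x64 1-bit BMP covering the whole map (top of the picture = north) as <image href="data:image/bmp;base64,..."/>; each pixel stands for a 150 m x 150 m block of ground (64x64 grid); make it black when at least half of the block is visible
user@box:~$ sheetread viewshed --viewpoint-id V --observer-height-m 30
<image width="64" height="64" href="data:image/bmp;base64,Qk0+AgAAAAAAAD4AAAAoAAAAQAAAAEAAAAABAAEAAAAAAAACAAATCwAAEwsAAAIAAAAAAAAA////AAAAAAD////8AB//+P////wAP//4/////AB///z////+AAAP/v////4AAAH+////+AAAAB///8AAAAAAAP//wAAAAAAA///AAAAAAAD//8AAAAAAAP//wAAAAAAA///AAAAAAAD//8AAAAAAAP//4AAAAAAA///gAAAAAAD//8AAAAAAAP//wAAAAAAA///AAAAAAAD//8AAAAAAAP//wAAAAAAA///AAAAAAAD//8AAAAAAAP//wAAAAAAA///gAAAAAAD///AAAAAAAP//8AAAAAAA///4AAAAAAD///wAAAAAAP///gAAAAAA////AAAAAAD///+AAAAAAP///8AAAAAA////wAAAAAD////gAAAAAP////AAAAAA////+AAAAAD////8AAAAAP////4AAAAA/////gAAAAD/////AAAAAP////+AAAAA/////8AAAAD/////4AAAAP/////wAAAA//////gAAAD//////gAAAP//////AAAA//////+AAAD//////8AAAP//////4AAA///////wAAD///////gAAP//////8AAA///////gAAD//////8AAAP//////gAAA//////8AAAD//////gAAAP/////8AAAA//////AAAAD/////4AAAAP/////AAAAA/////wAAAAD/////AAAAAA=="/>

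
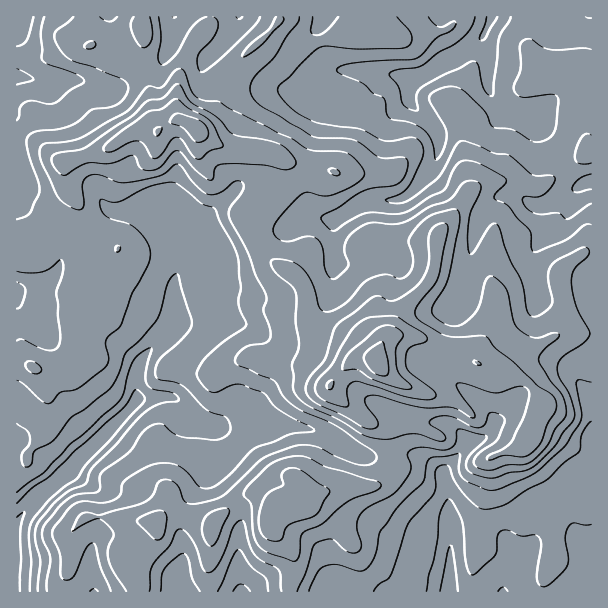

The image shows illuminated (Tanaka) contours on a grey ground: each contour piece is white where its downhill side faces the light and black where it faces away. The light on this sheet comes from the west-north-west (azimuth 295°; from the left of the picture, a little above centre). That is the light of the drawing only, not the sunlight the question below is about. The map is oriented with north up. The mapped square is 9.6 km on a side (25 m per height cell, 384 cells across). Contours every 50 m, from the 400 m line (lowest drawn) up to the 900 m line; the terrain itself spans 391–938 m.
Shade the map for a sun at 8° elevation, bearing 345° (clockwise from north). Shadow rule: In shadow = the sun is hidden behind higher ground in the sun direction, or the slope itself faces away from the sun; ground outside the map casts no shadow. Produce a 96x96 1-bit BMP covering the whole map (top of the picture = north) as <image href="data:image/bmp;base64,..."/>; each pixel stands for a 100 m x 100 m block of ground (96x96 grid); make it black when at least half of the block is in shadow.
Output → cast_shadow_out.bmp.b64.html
<image width="96" height="96" href="data:image/bmp;base64,Qk2+BAAAAAAAAD4AAAAoAAAAYAAAAGAAAAABAAEAAAAAAIAEAAATCwAAEwsAAAIAAAAAAAAA////AAAAAAAAAABwfAH8AAAAAAAAAADw/HH8AAAAAAAAAAHw/Pn84AAAEAAAAAPw/Pn94AAAOAAAAAPwfPz/4AAAPAAAAAPwfPz/4AAAfgAAAAHwfPz/wAGAf+AAAAHwfPj8AAGA//gAGADwPGH8AYHB//gAHADwPAP8D8PB//gAHAAgPAf8P/vD//xADAAAHA/////j//zgAAAAHAf////n//zwAAAABAAf///n//z4AAAAAAAP///v//z8AAAAAAAH//////7+AAAAAAAB//////7/AAAAAAAAA/////7/gAAAAAAAAH////5/wAAAAAAAAP////4f4AAAAAAAAP/P//4H8AAAAAAD/f/D//4H+AAAAAAH///g//4D/AAAAAAP///4B/4B/gAAAAAf///8A/8A/wAAAAA////+Af8Af4AAAAD////+AP8AH8AAAAH////+AP8AD+AAAAf/z///gP8AB+AAAAf/H//hwHgAf/AAwA/+P//BwAAAffAQ4Af8f/8BAAAA/vv4fsP4//wAAAAA/n/4P8AB/+AAAADh/3v4H+AD/wAAAADgf/jwH8AD/gAEAAAAH/gADAAB/AAAAAAAB3wAAAAAwAAAABgAADwAAAAAAPgAADgAADwAAAAAAfwAAHwAAD4AAAAAAfwAAH4AAD8AAAAAA/gAAD4AAA8AAAAAAAAAAAAAAAeAAAAAAAAAAAAAAAGAAAAAAAAAAAAAAAAAAAAAAAAAAAAAAAAAAAAAAA4AAAAAAAAAAAAAAB8AAAAAAAAAAAAAAB8AAAAAAAAAAAAAAA8AAABgAAAAAAAAAAeAAAD4AAAAAAAAAAeAAAD8AAAAAAAAAAOAAAD8AAAAAAAAAAEAAAD8AAAAAAAAAAAAAAAAAAAAAAAAAAAAAAAAAAAAAAAAAAAAAAAAAAAAAAAAAADAAAAAAAAAAAAAAADAAAAAAAA4AAAAAADgAAAAAAD44AAAAABgAAAAAAH/4AAAAAAAAAAAAH//4BgfgAAIAAAAAf//4Aw/wAAYAAAAA///4AA//wAcAAAAB///8AAf/8AOA4AAD///+AAP/8AHAOAAH////AAP/+ABMD8Af////wAH//AAAB8A//////gAAPAAAA8A//f///wAAHgAAAcAP/v///gAADgAAAMAB/n//+AAABgAAAAAAfn74AAAAAAAAAAAAHz7gAAAAAAAAAAAADj7gAAAAAAAAAAAAAB4AAAAAAAAAAAAAAAwAAAAAAAAAAAAAAAAAAAAAAAAAAAAAAAAAAAAAAAAAAAAAAAAAAAAAAAAAAAAAAAAAAAAAAAAAAAAAAAAAAAAAEAAAAAAAAAAAAAAAOAAAAAAHAAAAAAAAfAAAAAP/gAAAAAAH/gAAAB//gAAAxAA//wAAAD//AAAA8IH//8AAAAB/AAAA+MP///AAAAAeAMAAfAP///gAAAAAAMAAPgD///wAAAAAAMAAH4AQAf4AAAAAAAAAB8AAAD8AAAAAAAAAB8AAAB8AAAAAAAAAA+AAAAcAAAAAAAAAAAAAAAIAAA="/>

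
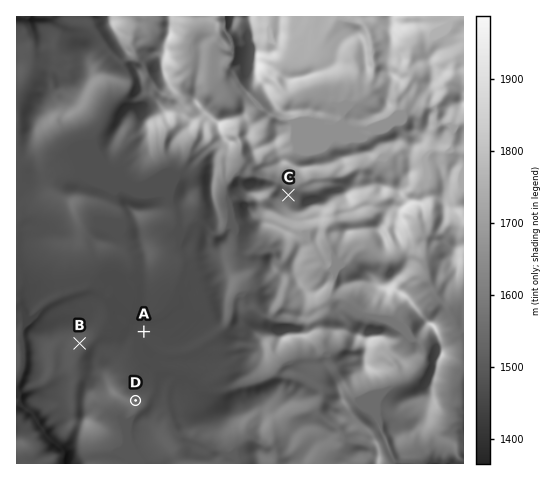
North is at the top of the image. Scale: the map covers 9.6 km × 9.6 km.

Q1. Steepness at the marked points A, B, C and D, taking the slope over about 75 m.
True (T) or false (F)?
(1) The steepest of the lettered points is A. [F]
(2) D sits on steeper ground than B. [T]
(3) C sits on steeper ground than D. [T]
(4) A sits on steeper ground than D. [F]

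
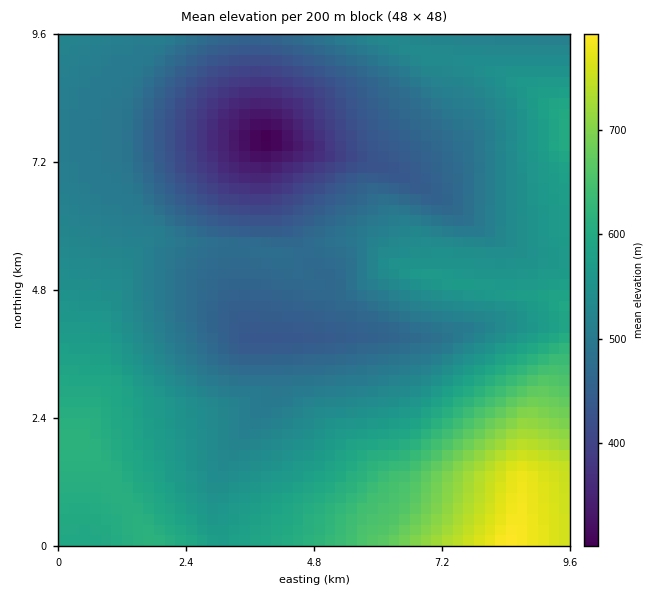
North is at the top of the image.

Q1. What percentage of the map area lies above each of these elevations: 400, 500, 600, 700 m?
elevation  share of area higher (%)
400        94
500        63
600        18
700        6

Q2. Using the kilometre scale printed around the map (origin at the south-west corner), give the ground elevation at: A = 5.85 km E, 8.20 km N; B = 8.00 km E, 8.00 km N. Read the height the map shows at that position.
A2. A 445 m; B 510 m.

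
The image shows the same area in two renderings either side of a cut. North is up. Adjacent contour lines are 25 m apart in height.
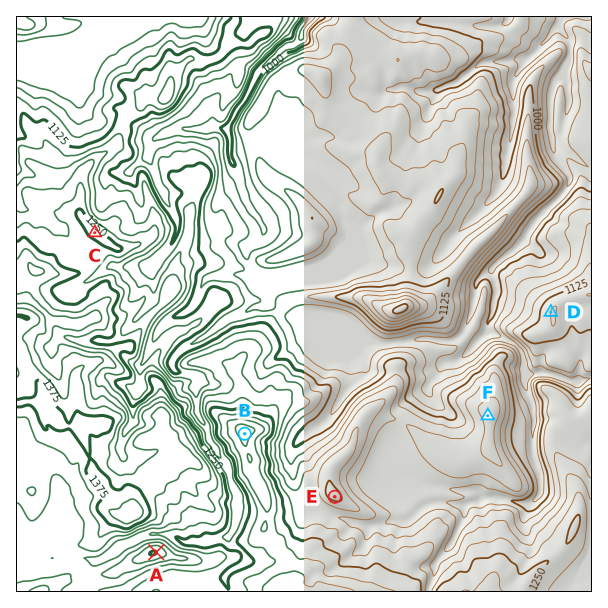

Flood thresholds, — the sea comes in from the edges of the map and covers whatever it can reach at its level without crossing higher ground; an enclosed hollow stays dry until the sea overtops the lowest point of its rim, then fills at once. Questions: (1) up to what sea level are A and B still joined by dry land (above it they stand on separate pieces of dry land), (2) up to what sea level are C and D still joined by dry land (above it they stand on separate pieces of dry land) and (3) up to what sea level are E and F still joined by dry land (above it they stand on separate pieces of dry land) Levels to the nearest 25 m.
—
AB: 1250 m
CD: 1075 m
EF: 1175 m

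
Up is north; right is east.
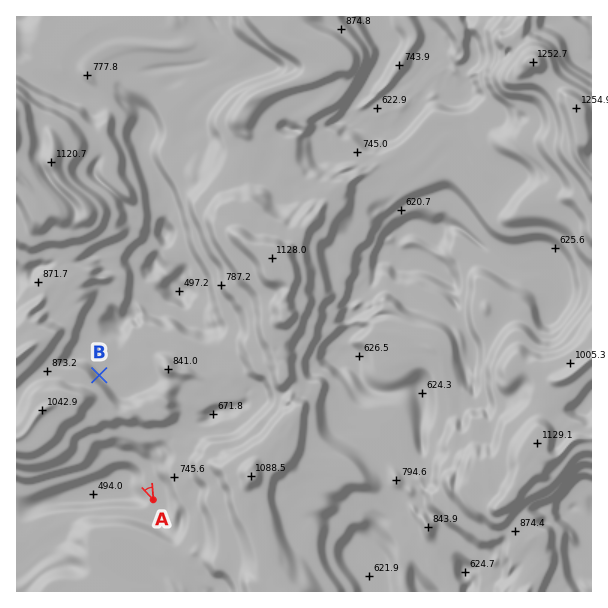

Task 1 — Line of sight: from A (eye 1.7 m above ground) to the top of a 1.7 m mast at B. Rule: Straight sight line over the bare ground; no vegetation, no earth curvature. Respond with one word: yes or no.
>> no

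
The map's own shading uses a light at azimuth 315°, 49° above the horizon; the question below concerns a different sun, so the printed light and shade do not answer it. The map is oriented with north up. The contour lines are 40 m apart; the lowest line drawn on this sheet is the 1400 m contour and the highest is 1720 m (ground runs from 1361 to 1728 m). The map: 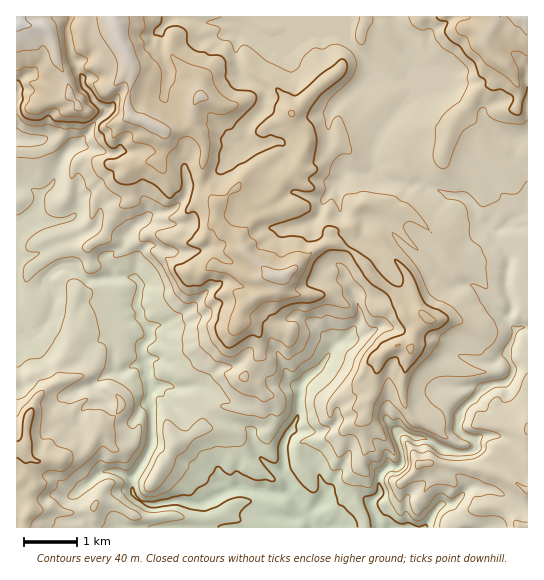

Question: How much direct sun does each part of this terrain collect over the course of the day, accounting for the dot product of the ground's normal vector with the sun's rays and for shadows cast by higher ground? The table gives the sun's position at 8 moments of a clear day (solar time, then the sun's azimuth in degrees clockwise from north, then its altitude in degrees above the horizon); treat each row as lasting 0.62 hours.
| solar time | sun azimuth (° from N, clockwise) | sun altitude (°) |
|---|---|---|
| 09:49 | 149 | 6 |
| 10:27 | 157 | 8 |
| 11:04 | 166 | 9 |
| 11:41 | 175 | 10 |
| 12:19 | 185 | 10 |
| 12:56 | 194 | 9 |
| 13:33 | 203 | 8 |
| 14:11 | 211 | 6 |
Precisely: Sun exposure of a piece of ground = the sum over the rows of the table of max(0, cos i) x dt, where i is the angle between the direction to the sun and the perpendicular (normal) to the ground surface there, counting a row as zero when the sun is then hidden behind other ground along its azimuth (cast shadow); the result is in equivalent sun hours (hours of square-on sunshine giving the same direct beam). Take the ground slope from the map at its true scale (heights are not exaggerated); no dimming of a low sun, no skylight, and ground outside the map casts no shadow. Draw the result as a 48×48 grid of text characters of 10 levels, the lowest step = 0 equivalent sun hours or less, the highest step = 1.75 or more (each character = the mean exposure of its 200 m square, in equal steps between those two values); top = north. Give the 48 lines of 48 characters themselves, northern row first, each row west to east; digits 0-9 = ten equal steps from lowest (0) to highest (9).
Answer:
421242344333441024444443344444433433567741123566
666334445435421223333444444433434553466456534556
665434454522223321112234443221135455445688544466
666436744532123100012222333221015444444577874247
775632344443224200133322223210134444444556768524
734542675355433421332441122212664444444444466854
543331232655443322211025211148864333344433235774
313342069733433433100024310377533334433321367666
346965114221123447755653212664233344332211464234
999999970152001344687631354332233443332224546787
899999946798632463355324564123334443333335544677
444478566856776764345455554233334433444345544444
233661125555567654443321233543543434444345454443
655632321112334544532113424535654444444554444434
665535567457753455421134224454445444445664344444
555435566787775455211443355334321223545665444444
234235546766777632014433444653210000122355544444
444455455356789334334433311131323332122322454444
544564354688542375443333467722236654432233355454
433322444773112433421256665320022234453233345544
332344214543532213652211110012354213344333323323
345433379648568666443221000026412431334433332453
433467766567840001146510000498851242133443333354
335644555665685012432451004653565134114343334433
445321454335568867986446457523467523412445544434
432443222334336999312344563001257853321232254344
433334443444346895564248999886324454320002335344
444434333334456756422577899999856555220002322644
454333333332665442223445422678885766545454332146
443333433343323334546866523367743200238987544331
333323443446233445779976876655320000134555555632
323224324443554456799654588664210038667654555533
211233234554424456796356488852222576697433333044
111001352112354456631346678511114565675454556733
210367630012465655577643445111035565544445674213
003541015214312122357974224311343476443333510113
003312321343222433334667654434534577533348103222
144334211561231333457777784456544458832343223232
344333333322331233333575773575366514998342676433
232122355324343147766456730124686651003740342355
331102377446215667665566435676665472300023002334
543334788986114665665427544566745975210000003333
458999764692136555566642455357656640058556542224
542487600122267655567887356547588642475654898631
557654103314998766531124546655668857845988213576
432000124100431132102322114653553437647762111236
345633456630001000134444553434553368889201577511
565443365678788765555433211366554368996223676631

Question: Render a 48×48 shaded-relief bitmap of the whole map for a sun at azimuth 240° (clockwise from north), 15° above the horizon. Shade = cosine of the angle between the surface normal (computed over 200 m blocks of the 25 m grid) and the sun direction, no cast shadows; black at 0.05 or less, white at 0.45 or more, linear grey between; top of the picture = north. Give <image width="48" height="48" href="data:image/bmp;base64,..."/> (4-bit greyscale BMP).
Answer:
<image width="48" height="48" href="data:image/bmp;base64,Qk32BAAAAAAAAHYAAAAoAAAAMAAAADAAAAABAAQAAAAAAIAEAAATCwAAEwsAABAAAAAAAAAAAAAAABEREQAiIiIAMzMzAERERABVVVUAZmZmAHd3dwCIiIgAmZmZAKqqqgC7u7sAzMzMAN3d3QDu7u4A////AHdnh3dpp1Z3ZniIh3ZXmqt1rd3tloq9p5dWVndpYjZURnd3d3Zpqqpn3vyJqbqZdoZDNodTA5h2d4h2Zmaamrlq7+tnvLh3ipdDV4dATuh4d3d3iHjKi8qZ77qKuYmazIZGdndSfcdWd3mbuWnZjNyn3JmqiLy6hod5hVVpmslVZ4qrdXy3vd2Eet6XaJmHd4h3VFi7Zqp2Z5qoaIup3cuniexAJneHeGVFRXiXQ3y2aJmXmXqqzbu3ZqUUqGq3iWRFV4lkQ22meIh3qGirzLyoIYrvg526qnVGZ5hDU3yGiHd5umad3cyUB//HN+ypmZY1d4ZVUnt3h3ibunWf7LySTvllOLmIiKZFZmV4MXmJiImrumKO2ruEfaVnZ4mHeLhlZ3aWEmmZiJvdpyCMurqXi3R3dmiGepmHZWhjM2qpmb7qYyOamruoinR3d3iJrKhndmU1ZZypqs24ZkaImrzJinV4iImGjIeIdmZmZqqqvMy5lll3ir3aipZXh3dlnIeJhmZnV6qrzf6plop1WLvLmpY1eIhmrIiJl3dmV4qrzv6Zh7lTV5rLqHVFeJh2ioiJmHZnZoqr3v2oZ5UiaavMqsh3eIdkaJiImHZmVqq8zu2nVmVHq7rNzsqVNGU0iph4mXZmWLu83u24aIirq6jNzJgxJFRXm5hoqWZmaLve3dy5iZmYd0bMyoUTVlV3m4d5qGZmaK3/ysypq6dDRUntl4Mld3h2mod5hnd3is//qau6uoUiVn3paHJHiHdnmph3irh5mu/6iamaplZCV661eEN4h2ZnmomYm6eanP2qqom6VFZTWLpmhTd4dmZnmpmIm6iIm83LqqumNFZWiHVoZHeIZmZomIiIiJmGnMuYq7p0RWZWh1aHV3iXZWZ5iIiIiaqYiamZzbdmZ3d4hmdmeIh2ZleIiIiZmbuqmZvLzKZoiIh2Znh4iHZWZmiYiGeambu7qK27y4Z4d3dkVomHZlVmZomIiHiZmbzMqc2oqneHeHZ2VXdlVWZniZiIiJmJqr3tqcx2qWiHaIh1RXdmeIiamYeIiKmIq83bqblWuVeHd4h2RXh4mYiqh3eIh5l4q6upmZdYuFZ4h3iGRoh3mImqdniYeIiIiavLq7qIuEV4iImmN4ZnmImZdomHiJqqmd/8zcp3pzaImZqkNnVniYiZhoh3iN3M3N/bzKZXlUd4mZqDNmZ3iIiZh4eKqv/N7ZWux0NZlYl3ialTV2Z3iIiJmHiruf2ryhLPtFWKmJdVaLhVVnd4d4iIiIirqPyakwzslWeap0JEWJZ3Znd4h3iIiqmauuuZcG+6h2eKlSI1iWV5hmZ4h4iIiru8t7u7Ub26hlaJdDNIllaJmFRoiIiIm93dcqq6JeuahDWXVENYZWeZiGNYh4iJrf/ZRJmnKcqqYjeFRERmVniId1R4iIiaz/6laZmlOrq5Qjd0RVVmeIiId2iHiHms7+t3q4iCWqq4M0d0RWZ4iIiIh4mHhou97Kl4q3dTaaq3REU0VneIiHiIiImYZ727upmavA=="/>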